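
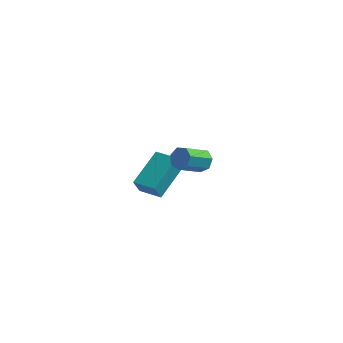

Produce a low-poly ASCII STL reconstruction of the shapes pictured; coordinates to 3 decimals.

solid 
facet normal -0.989 0.146 0.022
outer loop
vertex -1.077 3.258 -2.202
vertex -1.023 3.745 -2.993
vertex -1.345 1.595 -3.243
endloop
endfacet
facet normal -0.058 -0.523 0.850
outer loop
vertex -0.257 1.435 -3.267
vertex -1.077 3.258 -2.202
vertex -1.345 1.595 -3.243
endloop
endfacet
facet normal -0.989 0.146 0.022
outer loop
vertex -1.345 1.595 -3.243
vertex -1.023 3.745 -2.993
vertex -1.291 2.082 -4.034
endloop
endfacet
facet normal -0.135 -0.840 -0.526
outer loop
vertex -1.291 2.082 -4.034
vertex -0.257 1.435 -3.267
vertex -1.345 1.595 -3.243
endloop
endfacet
facet normal 0.135 0.840 0.526
outer loop
vertex -1.077 3.258 -2.202
vertex 0.065 3.585 -3.017
vertex -1.023 3.745 -2.993
endloop
endfacet
facet normal -0.058 -0.523 0.850
outer loop
vertex 0.011 3.098 -2.226
vertex -1.077 3.258 -2.202
vertex -0.257 1.435 -3.267
endloop
endfacet
facet normal 0.135 0.840 0.526
outer loop
vertex 0.011 3.098 -2.226
vertex 0.065 3.585 -3.017
vertex -1.077 3.258 -2.202
endloop
endfacet
facet normal 0.058 0.523 -0.850
outer loop
vertex -1.023 3.745 -2.993
vertex 0.065 3.585 -3.017
vertex -1.291 2.082 -4.034
endloop
endfacet
facet normal -0.135 -0.840 -0.526
outer loop
vertex -0.203 1.922 -4.058
vertex -0.257 1.435 -3.267
vertex -1.291 2.082 -4.034
endloop
endfacet
facet normal 0.058 0.523 -0.850
outer loop
vertex -1.291 2.082 -4.034
vertex 0.065 3.585 -3.017
vertex -0.203 1.922 -4.058
endloop
endfacet
facet normal 0.989 -0.146 -0.022
outer loop
vertex -0.203 1.922 -4.058
vertex 0.011 3.098 -2.226
vertex -0.257 1.435 -3.267
endloop
endfacet
facet normal 0.989 -0.146 -0.022
outer loop
vertex 0.065 3.585 -3.017
vertex 0.011 3.098 -2.226
vertex -0.203 1.922 -4.058
endloop
endfacet
facet normal 0.393 0.797 -0.458
outer loop
vertex 3.795 -1.848 1.458
vertex 3.322 -1.77 1.188
vertex 3.476 -1.566 1.675
endloop
endfacet
facet normal 0.632 0.127 0.764
outer loop
vertex 3.795 -1.848 1.458
vertex 3.476 -1.566 1.675
vertex 3.311 -2.828 2.022
endloop
endfacet
facet normal 0.633 0.127 0.763
outer loop
vertex 3.311 -2.828 2.022
vertex 3.476 -1.566 1.675
vertex 2.993 -2.546 2.239
endloop
endfacet
facet normal -0.393 -0.797 0.459
outer loop
vertex 3.311 -2.828 2.022
vertex 2.993 -2.546 2.239
vertex 2.838 -2.75 1.752
endloop
endfacet
facet normal 0.393 0.797 -0.458
outer loop
vertex 3.476 -1.566 1.675
vertex 3.322 -1.77 1.188
vertex 3.042 -1.438 1.525
endloop
endfacet
facet normal -0.128 0.541 0.831
outer loop
vertex 3.476 -1.566 1.675
vertex 3.042 -1.438 1.525
vertex 2.993 -2.546 2.239
endloop
endfacet
facet normal -0.127 0.541 0.831
outer loop
vertex 2.993 -2.546 2.239
vertex 3.042 -1.438 1.525
vertex 2.558 -2.418 2.089
endloop
endfacet
facet normal -0.393 -0.797 0.459
outer loop
vertex 2.993 -2.546 2.239
vertex 2.558 -2.418 2.089
vertex 2.838 -2.75 1.752
endloop
endfacet
facet normal 0.393 0.797 -0.459
outer loop
vertex 3.042 -1.438 1.525
vertex 3.322 -1.77 1.188
vertex 2.818 -1.56 1.121
endloop
endfacet
facet normal -0.791 0.548 0.273
outer loop
vertex 3.042 -1.438 1.525
vertex 2.818 -1.56 1.121
vertex 2.558 -2.418 2.089
endloop
endfacet
facet normal -0.790 0.548 0.273
outer loop
vertex 2.558 -2.418 2.089
vertex 2.818 -1.56 1.121
vertex 2.334 -2.54 1.686
endloop
endfacet
facet normal -0.392 -0.797 0.459
outer loop
vertex 2.558 -2.418 2.089
vertex 2.334 -2.54 1.686
vertex 2.838 -2.75 1.752
endloop
endfacet
facet normal 0.393 0.797 -0.459
outer loop
vertex 2.818 -1.56 1.121
vertex 3.322 -1.77 1.188
vertex 2.974 -1.84 0.768
endloop
endfacet
facet normal -0.859 0.141 -0.492
outer loop
vertex 2.818 -1.56 1.121
vertex 2.974 -1.84 0.768
vertex 2.334 -2.54 1.686
endloop
endfacet
facet normal -0.860 0.142 -0.491
outer loop
vertex 2.334 -2.54 1.686
vertex 2.974 -1.84 0.768
vertex 2.49 -2.82 1.332
endloop
endfacet
facet normal -0.392 -0.798 0.458
outer loop
vertex 2.334 -2.54 1.686
vertex 2.49 -2.82 1.332
vertex 2.838 -2.75 1.752
endloop
endfacet
facet normal 0.394 0.796 -0.459
outer loop
vertex 2.974 -1.84 0.768
vertex 3.322 -1.77 1.188
vertex 3.391 -2.068 0.731
endloop
endfacet
facet normal -0.281 -0.371 -0.885
outer loop
vertex 2.974 -1.84 0.768
vertex 3.391 -2.068 0.731
vertex 2.49 -2.82 1.332
endloop
endfacet
facet normal -0.281 -0.371 -0.885
outer loop
vertex 2.49 -2.82 1.332
vertex 3.391 -2.068 0.731
vertex 2.908 -3.048 1.295
endloop
endfacet
facet normal -0.394 -0.796 0.459
outer loop
vertex 2.49 -2.82 1.332
vertex 2.908 -3.048 1.295
vertex 2.838 -2.75 1.752
endloop
endfacet
facet normal 0.392 0.796 -0.460
outer loop
vertex 3.391 -2.068 0.731
vertex 3.322 -1.77 1.188
vertex 3.757 -2.071 1.038
endloop
endfacet
facet normal 0.509 -0.604 -0.613
outer loop
vertex 3.391 -2.068 0.731
vertex 3.757 -2.071 1.038
vertex 2.908 -3.048 1.295
endloop
endfacet
facet normal 0.510 -0.604 -0.612
outer loop
vertex 2.908 -3.048 1.295
vertex 3.757 -2.071 1.038
vertex 3.273 -3.051 1.602
endloop
endfacet
facet normal -0.393 -0.797 0.459
outer loop
vertex 2.908 -3.048 1.295
vertex 3.273 -3.051 1.602
vertex 2.838 -2.75 1.752
endloop
endfacet
facet normal 0.393 0.797 -0.459
outer loop
vertex 3.757 -2.071 1.038
vertex 3.322 -1.77 1.188
vertex 3.795 -1.848 1.458
endloop
endfacet
facet normal 0.916 -0.383 0.120
outer loop
vertex 3.757 -2.071 1.038
vertex 3.795 -1.848 1.458
vertex 3.273 -3.051 1.602
endloop
endfacet
facet normal 0.916 -0.383 0.120
outer loop
vertex 3.273 -3.051 1.602
vertex 3.795 -1.848 1.458
vertex 3.311 -2.828 2.022
endloop
endfacet
facet normal -0.393 -0.797 0.459
outer loop
vertex 3.273 -3.051 1.602
vertex 3.311 -2.828 2.022
vertex 2.838 -2.75 1.752
endloop
endfacet

endsolid


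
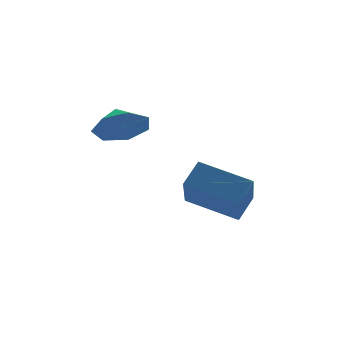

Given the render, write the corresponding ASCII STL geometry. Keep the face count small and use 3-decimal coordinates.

solid 
facet normal -0.789 0.523 0.321
outer loop
vertex 2.348 -1.463 -3.164
vertex 2.993 -0.96 -2.398
vertex 2.812 0.116 -4.593
endloop
endfacet
facet normal -0.576 -0.449 -0.683
outer loop
vertex 4.407 -0.94 -5.242
vertex 2.348 -1.463 -3.164
vertex 2.812 0.116 -4.593
endloop
endfacet
facet normal -0.789 0.523 0.322
outer loop
vertex 2.812 0.116 -4.593
vertex 2.993 -0.96 -2.398
vertex 3.457 0.619 -3.828
endloop
endfacet
facet normal 0.213 0.724 -0.656
outer loop
vertex 3.457 0.619 -3.828
vertex 4.407 -0.94 -5.242
vertex 2.812 0.116 -4.593
endloop
endfacet
facet normal -0.213 -0.725 0.655
outer loop
vertex 2.348 -1.463 -3.164
vertex 4.588 -2.016 -3.047
vertex 2.993 -0.96 -2.398
endloop
endfacet
facet normal -0.575 -0.450 -0.683
outer loop
vertex 3.943 -2.519 -3.812
vertex 2.348 -1.463 -3.164
vertex 4.407 -0.94 -5.242
endloop
endfacet
facet normal -0.213 -0.724 0.656
outer loop
vertex 3.943 -2.519 -3.812
vertex 4.588 -2.016 -3.047
vertex 2.348 -1.463 -3.164
endloop
endfacet
facet normal 0.576 0.450 0.683
outer loop
vertex 2.993 -0.96 -2.398
vertex 4.588 -2.016 -3.047
vertex 3.457 0.619 -3.828
endloop
endfacet
facet normal 0.213 0.724 -0.655
outer loop
vertex 5.052 -0.437 -4.476
vertex 4.407 -0.94 -5.242
vertex 3.457 0.619 -3.828
endloop
endfacet
facet normal 0.575 0.449 0.683
outer loop
vertex 3.457 0.619 -3.828
vertex 4.588 -2.016 -3.047
vertex 5.052 -0.437 -4.476
endloop
endfacet
facet normal 0.789 -0.523 -0.321
outer loop
vertex 5.052 -0.437 -4.476
vertex 3.943 -2.519 -3.812
vertex 4.407 -0.94 -5.242
endloop
endfacet
facet normal 0.789 -0.523 -0.322
outer loop
vertex 4.588 -2.016 -3.047
vertex 3.943 -2.519 -3.812
vertex 5.052 -0.437 -4.476
endloop
endfacet
facet normal 0.021 -0.824 -0.566
outer loop
vertex 1.48 2.861 -2.595
vertex 1.111 2.286 -1.772
vertex 0.556 2.794 -2.532
endloop
endfacet
facet normal -0.085 0.973 -0.213
outer loop
vertex 1.48 2.861 -2.595
vertex 0.556 2.794 -2.532
vertex 1.089 3.134 -1.188
endloop
endfacet
facet normal 0.021 -0.824 -0.566
outer loop
vertex 0.556 2.794 -2.532
vertex 1.111 2.286 -1.772
vertex 0.05 2.345 -1.897
endloop
endfacet
facet normal -0.626 0.778 0.051
outer loop
vertex 0.556 2.794 -2.532
vertex 0.05 2.345 -1.897
vertex 1.089 3.134 -1.188
endloop
endfacet
facet normal 0.021 -0.824 -0.566
outer loop
vertex 0.05 2.345 -1.897
vertex 1.111 2.286 -1.772
vertex 0.342 1.851 -1.167
endloop
endfacet
facet normal -0.707 0.421 0.568
outer loop
vertex 0.05 2.345 -1.897
vertex 0.342 1.851 -1.167
vertex 1.089 3.134 -1.188
endloop
endfacet
facet normal 0.020 -0.824 -0.567
outer loop
vertex 0.342 1.851 -1.167
vertex 1.111 2.286 -1.772
vertex 1.214 1.684 -0.893
endloop
endfacet
facet normal -0.266 0.170 0.949
outer loop
vertex 0.342 1.851 -1.167
vertex 1.214 1.684 -0.893
vertex 1.089 3.134 -1.188
endloop
endfacet
facet normal 0.022 -0.824 -0.567
outer loop
vertex 1.214 1.684 -0.893
vertex 1.111 2.286 -1.772
vertex 2.007 1.971 -1.28
endloop
endfacet
facet normal 0.364 0.216 0.906
outer loop
vertex 1.214 1.684 -0.893
vertex 2.007 1.971 -1.28
vertex 1.089 3.134 -1.188
endloop
endfacet
facet normal 0.021 -0.824 -0.566
outer loop
vertex 2.007 1.971 -1.28
vertex 1.111 2.286 -1.772
vertex 2.126 2.494 -2.038
endloop
endfacet
facet normal 0.710 0.523 0.472
outer loop
vertex 2.007 1.971 -1.28
vertex 2.126 2.494 -2.038
vertex 1.089 3.134 -1.188
endloop
endfacet
facet normal 0.020 -0.824 -0.566
outer loop
vertex 2.126 2.494 -2.038
vertex 1.111 2.286 -1.772
vertex 1.48 2.861 -2.595
endloop
endfacet
facet normal 0.510 0.860 -0.025
outer loop
vertex 2.126 2.494 -2.038
vertex 1.48 2.861 -2.595
vertex 1.089 3.134 -1.188
endloop
endfacet

endsolid


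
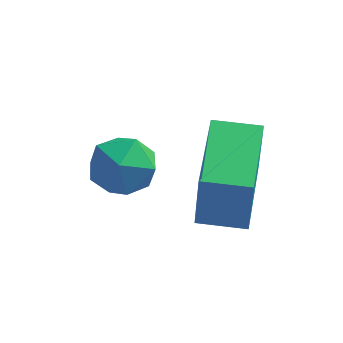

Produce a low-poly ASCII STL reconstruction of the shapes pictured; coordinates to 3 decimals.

solid 
facet normal -0.997 -0.042 0.058
outer loop
vertex -0.146 0.797 2.069
vertex -0.206 2.411 2.197
vertex -0.222 0.892 0.835
endloop
endfacet
facet normal 0.037 -0.996 -0.079
outer loop
vertex 0.666 0.929 0.783
vertex -0.146 0.797 2.069
vertex -0.222 0.892 0.835
endloop
endfacet
facet normal -0.997 -0.042 0.058
outer loop
vertex -0.222 0.892 0.835
vertex -0.206 2.411 2.197
vertex -0.282 2.506 0.963
endloop
endfacet
facet normal -0.061 0.077 -0.995
outer loop
vertex -0.282 2.506 0.963
vertex 0.666 0.929 0.783
vertex -0.222 0.892 0.835
endloop
endfacet
facet normal 0.061 -0.077 0.995
outer loop
vertex -0.146 0.797 2.069
vertex 0.682 2.448 2.145
vertex -0.206 2.411 2.197
endloop
endfacet
facet normal 0.037 -0.996 -0.079
outer loop
vertex 0.742 0.834 2.017
vertex -0.146 0.797 2.069
vertex 0.666 0.929 0.783
endloop
endfacet
facet normal 0.061 -0.077 0.995
outer loop
vertex 0.742 0.834 2.017
vertex 0.682 2.448 2.145
vertex -0.146 0.797 2.069
endloop
endfacet
facet normal -0.037 0.996 0.079
outer loop
vertex -0.206 2.411 2.197
vertex 0.682 2.448 2.145
vertex -0.282 2.506 0.963
endloop
endfacet
facet normal -0.061 0.077 -0.995
outer loop
vertex 0.606 2.543 0.911
vertex 0.666 0.929 0.783
vertex -0.282 2.506 0.963
endloop
endfacet
facet normal -0.037 0.996 0.079
outer loop
vertex -0.282 2.506 0.963
vertex 0.682 2.448 2.145
vertex 0.606 2.543 0.911
endloop
endfacet
facet normal 0.997 0.042 -0.058
outer loop
vertex 0.606 2.543 0.911
vertex 0.742 0.834 2.017
vertex 0.666 0.929 0.783
endloop
endfacet
facet normal 0.997 0.042 -0.058
outer loop
vertex 0.682 2.448 2.145
vertex 0.742 0.834 2.017
vertex 0.606 2.543 0.911
endloop
endfacet
facet normal -0.970 -0.167 0.179
outer loop
vertex -2.029 1.269 1.808
vertex -1.892 0.641 1.965
vertex -1.886 1.108 2.434
endloop
endfacet
facet normal -0.799 0.512 0.314
outer loop
vertex -2.029 1.269 1.808
vertex -1.886 1.108 2.434
vertex -1.636 1.661 2.169
endloop
endfacet
facet normal -0.534 0.797 -0.284
outer loop
vertex -2.029 1.269 1.808
vertex -1.636 1.661 2.169
vertex -1.486 1.536 1.536
endloop
endfacet
facet normal -0.540 0.294 -0.789
outer loop
vertex -2.029 1.269 1.808
vertex -1.486 1.536 1.536
vertex -1.645 0.905 1.41
endloop
endfacet
facet normal -0.809 -0.302 -0.504
outer loop
vertex -2.029 1.269 1.808
vertex -1.645 0.905 1.41
vertex -1.892 0.641 1.965
endloop
endfacet
facet normal -0.285 0.516 0.808
outer loop
vertex -1.636 1.661 2.169
vertex -1.886 1.108 2.434
vertex -1.255 1.275 2.55
endloop
endfacet
facet normal -0.561 -0.583 0.588
outer loop
vertex -1.886 1.108 2.434
vertex -1.892 0.641 1.965
vertex -1.414 0.644 2.424
endloop
endfacet
facet normal -0.299 -0.803 -0.515
outer loop
vertex -1.892 0.641 1.965
vertex -1.645 0.905 1.41
vertex -1.264 0.519 1.791
endloop
endfacet
facet normal 0.137 0.161 -0.977
outer loop
vertex -1.645 0.905 1.41
vertex -1.486 1.536 1.536
vertex -1.014 1.072 1.526
endloop
endfacet
facet normal 0.146 0.977 -0.158
outer loop
vertex -1.486 1.536 1.536
vertex -1.636 1.661 2.169
vertex -1.008 1.539 1.995
endloop
endfacet
facet normal 0.540 -0.294 0.789
outer loop
vertex -0.871 0.911 2.152
vertex -1.255 1.275 2.55
vertex -1.414 0.644 2.424
endloop
endfacet
facet normal 0.534 -0.797 0.284
outer loop
vertex -0.871 0.911 2.152
vertex -1.414 0.644 2.424
vertex -1.264 0.519 1.791
endloop
endfacet
facet normal 0.799 -0.512 -0.314
outer loop
vertex -0.871 0.911 2.152
vertex -1.264 0.519 1.791
vertex -1.014 1.072 1.526
endloop
endfacet
facet normal 0.970 0.167 -0.179
outer loop
vertex -0.871 0.911 2.152
vertex -1.014 1.072 1.526
vertex -1.008 1.539 1.995
endloop
endfacet
facet normal 0.809 0.302 0.504
outer loop
vertex -0.871 0.911 2.152
vertex -1.008 1.539 1.995
vertex -1.255 1.275 2.55
endloop
endfacet
facet normal -0.137 -0.161 0.977
outer loop
vertex -1.414 0.644 2.424
vertex -1.255 1.275 2.55
vertex -1.886 1.108 2.434
endloop
endfacet
facet normal -0.146 -0.977 0.158
outer loop
vertex -1.264 0.519 1.791
vertex -1.414 0.644 2.424
vertex -1.892 0.641 1.965
endloop
endfacet
facet normal 0.285 -0.516 -0.808
outer loop
vertex -1.014 1.072 1.526
vertex -1.264 0.519 1.791
vertex -1.645 0.905 1.41
endloop
endfacet
facet normal 0.561 0.583 -0.588
outer loop
vertex -1.008 1.539 1.995
vertex -1.014 1.072 1.526
vertex -1.486 1.536 1.536
endloop
endfacet
facet normal 0.299 0.803 0.515
outer loop
vertex -1.255 1.275 2.55
vertex -1.008 1.539 1.995
vertex -1.636 1.661 2.169
endloop
endfacet

endsolid


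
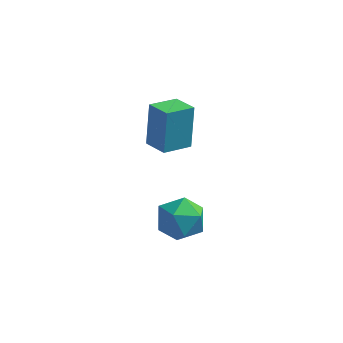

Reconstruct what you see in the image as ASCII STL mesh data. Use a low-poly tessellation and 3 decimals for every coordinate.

solid 
facet normal 0.148 0.957 -0.249
outer loop
vertex 1.094 -3.238 -3.025
vertex 0.643 -2.976 -2.286
vertex 1.537 -3.105 -2.249
endloop
endfacet
facet normal 0.683 0.547 -0.484
outer loop
vertex 1.094 -3.238 -3.025
vertex 1.537 -3.105 -2.249
vertex 1.739 -3.816 -2.768
endloop
endfacet
facet normal 0.406 0.048 -0.912
outer loop
vertex 1.094 -3.238 -3.025
vertex 1.739 -3.816 -2.768
vertex 0.97 -4.128 -3.127
endloop
endfacet
facet normal -0.299 0.150 -0.942
outer loop
vertex 1.094 -3.238 -3.025
vertex 0.97 -4.128 -3.127
vertex 0.292 -3.608 -2.829
endloop
endfacet
facet normal -0.458 0.712 -0.532
outer loop
vertex 1.094 -3.238 -3.025
vertex 0.292 -3.608 -2.829
vertex 0.643 -2.976 -2.286
endloop
endfacet
facet normal 0.973 0.219 0.079
outer loop
vertex 1.739 -3.816 -2.768
vertex 1.537 -3.105 -2.249
vertex 1.688 -3.912 -1.871
endloop
endfacet
facet normal 0.108 0.882 0.459
outer loop
vertex 1.537 -3.105 -2.249
vertex 0.643 -2.976 -2.286
vertex 1.01 -3.392 -1.573
endloop
endfacet
facet normal -0.875 0.484 0.002
outer loop
vertex 0.643 -2.976 -2.286
vertex 0.292 -3.608 -2.829
vertex 0.241 -3.704 -1.932
endloop
endfacet
facet normal -0.617 -0.425 -0.662
outer loop
vertex 0.292 -3.608 -2.829
vertex 0.97 -4.128 -3.127
vertex 0.443 -4.415 -2.451
endloop
endfacet
facet normal 0.526 -0.589 -0.614
outer loop
vertex 0.97 -4.128 -3.127
vertex 1.739 -3.816 -2.768
vertex 1.337 -4.544 -2.414
endloop
endfacet
facet normal 0.299 -0.150 0.942
outer loop
vertex 0.886 -4.282 -1.675
vertex 1.688 -3.912 -1.871
vertex 1.01 -3.392 -1.573
endloop
endfacet
facet normal -0.406 -0.048 0.912
outer loop
vertex 0.886 -4.282 -1.675
vertex 1.01 -3.392 -1.573
vertex 0.241 -3.704 -1.932
endloop
endfacet
facet normal -0.683 -0.547 0.484
outer loop
vertex 0.886 -4.282 -1.675
vertex 0.241 -3.704 -1.932
vertex 0.443 -4.415 -2.451
endloop
endfacet
facet normal -0.148 -0.957 0.249
outer loop
vertex 0.886 -4.282 -1.675
vertex 0.443 -4.415 -2.451
vertex 1.337 -4.544 -2.414
endloop
endfacet
facet normal 0.458 -0.712 0.532
outer loop
vertex 0.886 -4.282 -1.675
vertex 1.337 -4.544 -2.414
vertex 1.688 -3.912 -1.871
endloop
endfacet
facet normal 0.617 0.425 0.662
outer loop
vertex 1.01 -3.392 -1.573
vertex 1.688 -3.912 -1.871
vertex 1.537 -3.105 -2.249
endloop
endfacet
facet normal -0.526 0.589 0.614
outer loop
vertex 0.241 -3.704 -1.932
vertex 1.01 -3.392 -1.573
vertex 0.643 -2.976 -2.286
endloop
endfacet
facet normal -0.973 -0.219 -0.079
outer loop
vertex 0.443 -4.415 -2.451
vertex 0.241 -3.704 -1.932
vertex 0.292 -3.608 -2.829
endloop
endfacet
facet normal -0.108 -0.882 -0.459
outer loop
vertex 1.337 -4.544 -2.414
vertex 0.443 -4.415 -2.451
vertex 0.97 -4.128 -3.127
endloop
endfacet
facet normal 0.875 -0.484 -0.002
outer loop
vertex 1.688 -3.912 -1.871
vertex 1.337 -4.544 -2.414
vertex 1.739 -3.816 -2.768
endloop
endfacet
facet normal -0.609 -0.759 0.231
outer loop
vertex -0.41 -0.51 -0.149
vertex -1.187 0.052 -0.352
vertex -0.368 -1.036 -1.765
endloop
endfacet
facet normal 0.792 -0.574 0.207
outer loop
vertex 0.327 -0.172 -2.028
vertex -0.41 -0.51 -0.149
vertex -0.368 -1.036 -1.765
endloop
endfacet
facet normal -0.610 -0.758 0.231
outer loop
vertex -0.368 -1.036 -1.765
vertex -1.187 0.052 -0.352
vertex -1.144 -0.474 -1.968
endloop
endfacet
facet normal 0.025 -0.309 -0.951
outer loop
vertex -1.144 -0.474 -1.968
vertex 0.327 -0.172 -2.028
vertex -0.368 -1.036 -1.765
endloop
endfacet
facet normal -0.025 0.309 0.951
outer loop
vertex -0.41 -0.51 -0.149
vertex -0.492 0.916 -0.615
vertex -1.187 0.052 -0.352
endloop
endfacet
facet normal 0.793 -0.573 0.208
outer loop
vertex 0.284 0.354 -0.412
vertex -0.41 -0.51 -0.149
vertex 0.327 -0.172 -2.028
endloop
endfacet
facet normal -0.025 0.309 0.951
outer loop
vertex 0.284 0.354 -0.412
vertex -0.492 0.916 -0.615
vertex -0.41 -0.51 -0.149
endloop
endfacet
facet normal -0.792 0.574 -0.208
outer loop
vertex -1.187 0.052 -0.352
vertex -0.492 0.916 -0.615
vertex -1.144 -0.474 -1.968
endloop
endfacet
facet normal 0.025 -0.309 -0.951
outer loop
vertex -0.45 0.39 -2.231
vertex 0.327 -0.172 -2.028
vertex -1.144 -0.474 -1.968
endloop
endfacet
facet normal -0.793 0.574 -0.207
outer loop
vertex -1.144 -0.474 -1.968
vertex -0.492 0.916 -0.615
vertex -0.45 0.39 -2.231
endloop
endfacet
facet normal 0.609 0.759 -0.231
outer loop
vertex -0.45 0.39 -2.231
vertex 0.284 0.354 -0.412
vertex 0.327 -0.172 -2.028
endloop
endfacet
facet normal 0.610 0.758 -0.231
outer loop
vertex -0.492 0.916 -0.615
vertex 0.284 0.354 -0.412
vertex -0.45 0.39 -2.231
endloop
endfacet

endsolid


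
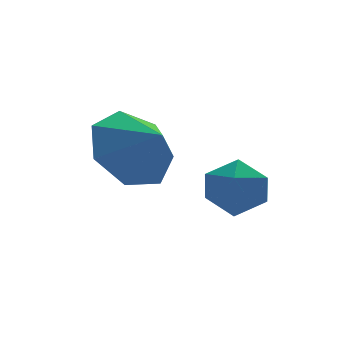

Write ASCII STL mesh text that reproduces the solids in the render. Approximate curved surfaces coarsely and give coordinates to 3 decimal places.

solid 
facet normal -0.993 0.097 -0.066
outer loop
vertex 0.799 2.809 -1.197
vertex 0.716 2.097 -0.99
vertex 0.734 2.636 -0.474
endloop
endfacet
facet normal -0.690 0.716 0.109
outer loop
vertex 0.799 2.809 -1.197
vertex 0.734 2.636 -0.474
vertex 1.231 3.148 -0.692
endloop
endfacet
facet normal -0.224 0.887 -0.404
outer loop
vertex 0.799 2.809 -1.197
vertex 1.231 3.148 -0.692
vertex 1.521 2.925 -1.343
endloop
endfacet
facet normal -0.241 0.372 -0.897
outer loop
vertex 0.799 2.809 -1.197
vertex 1.521 2.925 -1.343
vertex 1.203 2.275 -1.527
endloop
endfacet
facet normal -0.716 -0.117 -0.688
outer loop
vertex 0.799 2.809 -1.197
vertex 1.203 2.275 -1.527
vertex 0.716 2.097 -0.99
endloop
endfacet
facet normal -0.324 0.619 0.716
outer loop
vertex 1.231 3.148 -0.692
vertex 0.734 2.636 -0.474
vertex 1.417 2.645 -0.173
endloop
endfacet
facet normal -0.816 -0.386 0.431
outer loop
vertex 0.734 2.636 -0.474
vertex 0.716 2.097 -0.99
vertex 1.099 1.995 -0.357
endloop
endfacet
facet normal -0.368 -0.730 -0.576
outer loop
vertex 0.716 2.097 -0.99
vertex 1.203 2.275 -1.527
vertex 1.389 1.772 -1.008
endloop
endfacet
facet normal 0.402 0.062 -0.914
outer loop
vertex 1.203 2.275 -1.527
vertex 1.521 2.925 -1.343
vertex 1.886 2.284 -1.226
endloop
endfacet
facet normal 0.429 0.896 -0.116
outer loop
vertex 1.521 2.925 -1.343
vertex 1.231 3.148 -0.692
vertex 1.904 2.823 -0.71
endloop
endfacet
facet normal 0.241 -0.372 0.897
outer loop
vertex 1.821 2.111 -0.503
vertex 1.417 2.645 -0.173
vertex 1.099 1.995 -0.357
endloop
endfacet
facet normal 0.224 -0.887 0.404
outer loop
vertex 1.821 2.111 -0.503
vertex 1.099 1.995 -0.357
vertex 1.389 1.772 -1.008
endloop
endfacet
facet normal 0.690 -0.716 -0.109
outer loop
vertex 1.821 2.111 -0.503
vertex 1.389 1.772 -1.008
vertex 1.886 2.284 -1.226
endloop
endfacet
facet normal 0.993 -0.097 0.066
outer loop
vertex 1.821 2.111 -0.503
vertex 1.886 2.284 -1.226
vertex 1.904 2.823 -0.71
endloop
endfacet
facet normal 0.716 0.117 0.688
outer loop
vertex 1.821 2.111 -0.503
vertex 1.904 2.823 -0.71
vertex 1.417 2.645 -0.173
endloop
endfacet
facet normal -0.402 -0.062 0.914
outer loop
vertex 1.099 1.995 -0.357
vertex 1.417 2.645 -0.173
vertex 0.734 2.636 -0.474
endloop
endfacet
facet normal -0.429 -0.896 0.116
outer loop
vertex 1.389 1.772 -1.008
vertex 1.099 1.995 -0.357
vertex 0.716 2.097 -0.99
endloop
endfacet
facet normal 0.324 -0.619 -0.716
outer loop
vertex 1.886 2.284 -1.226
vertex 1.389 1.772 -1.008
vertex 1.203 2.275 -1.527
endloop
endfacet
facet normal 0.816 0.386 -0.431
outer loop
vertex 1.904 2.823 -0.71
vertex 1.886 2.284 -1.226
vertex 1.521 2.925 -1.343
endloop
endfacet
facet normal 0.368 0.730 0.576
outer loop
vertex 1.417 2.645 -0.173
vertex 1.904 2.823 -0.71
vertex 1.231 3.148 -0.692
endloop
endfacet
facet normal -0.414 0.692 -0.591
outer loop
vertex 0.264 4.313 0.268
vertex -0.437 3.626 -0.046
vertex -0.487 4.277 0.751
endloop
endfacet
facet normal 0.538 0.058 0.841
outer loop
vertex 0.264 4.313 0.268
vertex -0.487 4.277 0.751
vertex -0.023 2.934 0.546
endloop
endfacet
facet normal -0.414 0.692 -0.591
outer loop
vertex -0.487 4.277 0.751
vertex -0.437 3.626 -0.046
vertex -1.2 3.751 0.635
endloop
endfacet
facet normal -0.039 -0.164 0.986
outer loop
vertex -0.487 4.277 0.751
vertex -1.2 3.751 0.635
vertex -0.023 2.934 0.546
endloop
endfacet
facet normal -0.414 0.692 -0.591
outer loop
vertex -1.2 3.751 0.635
vertex -0.437 3.626 -0.046
vertex -1.339 3.131 0.006
endloop
endfacet
facet normal -0.376 -0.617 0.691
outer loop
vertex -1.2 3.751 0.635
vertex -1.339 3.131 0.006
vertex -0.023 2.934 0.546
endloop
endfacet
facet normal -0.414 0.692 -0.591
outer loop
vertex -1.339 3.131 0.006
vertex -0.437 3.626 -0.046
vertex -0.798 2.884 -0.662
endloop
endfacet
facet normal -0.217 -0.960 0.179
outer loop
vertex -1.339 3.131 0.006
vertex -0.798 2.884 -0.662
vertex -0.023 2.934 0.546
endloop
endfacet
facet normal -0.413 0.692 -0.592
outer loop
vertex -0.798 2.884 -0.662
vertex -0.437 3.626 -0.046
vertex 0.014 3.195 -0.865
endloop
endfacet
facet normal 0.317 -0.934 -0.164
outer loop
vertex -0.798 2.884 -0.662
vertex 0.014 3.195 -0.865
vertex -0.023 2.934 0.546
endloop
endfacet
facet normal -0.414 0.692 -0.592
outer loop
vertex 0.014 3.195 -0.865
vertex -0.437 3.626 -0.046
vertex 0.487 3.831 -0.452
endloop
endfacet
facet normal 0.824 -0.560 -0.082
outer loop
vertex 0.014 3.195 -0.865
vertex 0.487 3.831 -0.452
vertex -0.023 2.934 0.546
endloop
endfacet
facet normal -0.413 0.692 -0.591
outer loop
vertex 0.487 3.831 -0.452
vertex -0.437 3.626 -0.046
vertex 0.264 4.313 0.268
endloop
endfacet
facet normal 0.923 -0.119 0.365
outer loop
vertex 0.487 3.831 -0.452
vertex 0.264 4.313 0.268
vertex -0.023 2.934 0.546
endloop
endfacet

endsolid


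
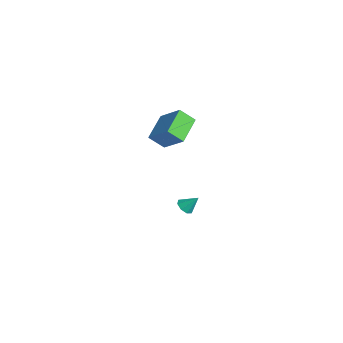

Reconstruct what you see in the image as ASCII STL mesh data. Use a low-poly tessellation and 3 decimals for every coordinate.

solid 
facet normal -0.347 -0.585 -0.733
outer loop
vertex -2.494 3.737 -4.731
vertex -2.889 3.484 -4.342
vertex -2.902 3.963 -4.718
endloop
endfacet
facet normal 0.457 0.842 -0.287
outer loop
vertex -2.494 3.737 -4.731
vertex -2.902 3.963 -4.718
vertex -2.491 4.156 -3.498
endloop
endfacet
facet normal -0.346 -0.585 -0.733
outer loop
vertex -2.902 3.963 -4.718
vertex -2.889 3.484 -4.342
vertex -3.303 3.908 -4.485
endloop
endfacet
facet normal -0.187 0.978 -0.092
outer loop
vertex -2.902 3.963 -4.718
vertex -3.303 3.908 -4.485
vertex -2.491 4.156 -3.498
endloop
endfacet
facet normal -0.346 -0.585 -0.734
outer loop
vertex -3.303 3.908 -4.485
vertex -2.889 3.484 -4.342
vertex -3.461 3.604 -4.168
endloop
endfacet
facet normal -0.633 0.691 0.347
outer loop
vertex -3.303 3.908 -4.485
vertex -3.461 3.604 -4.168
vertex -2.491 4.156 -3.498
endloop
endfacet
facet normal -0.346 -0.587 -0.732
outer loop
vertex -3.461 3.604 -4.168
vertex -2.889 3.484 -4.342
vertex -3.284 3.23 -3.952
endloop
endfacet
facet normal -0.619 0.152 0.771
outer loop
vertex -3.461 3.604 -4.168
vertex -3.284 3.23 -3.952
vertex -2.491 4.156 -3.498
endloop
endfacet
facet normal -0.347 -0.585 -0.733
outer loop
vertex -3.284 3.23 -3.952
vertex -2.889 3.484 -4.342
vertex -2.876 3.004 -3.965
endloop
endfacet
facet normal -0.152 -0.327 0.933
outer loop
vertex -3.284 3.23 -3.952
vertex -2.876 3.004 -3.965
vertex -2.491 4.156 -3.498
endloop
endfacet
facet normal -0.346 -0.585 -0.733
outer loop
vertex -2.876 3.004 -3.965
vertex -2.889 3.484 -4.342
vertex -2.475 3.059 -4.198
endloop
endfacet
facet normal 0.492 -0.463 0.737
outer loop
vertex -2.876 3.004 -3.965
vertex -2.475 3.059 -4.198
vertex -2.491 4.156 -3.498
endloop
endfacet
facet normal -0.347 -0.586 -0.732
outer loop
vertex -2.475 3.059 -4.198
vertex -2.889 3.484 -4.342
vertex -2.317 3.363 -4.516
endloop
endfacet
facet normal 0.938 -0.176 0.298
outer loop
vertex -2.475 3.059 -4.198
vertex -2.317 3.363 -4.516
vertex -2.491 4.156 -3.498
endloop
endfacet
facet normal -0.347 -0.585 -0.733
outer loop
vertex -2.317 3.363 -4.516
vertex -2.889 3.484 -4.342
vertex -2.494 3.737 -4.731
endloop
endfacet
facet normal 0.923 0.364 -0.126
outer loop
vertex -2.317 3.363 -4.516
vertex -2.494 3.737 -4.731
vertex -2.491 4.156 -3.498
endloop
endfacet
facet normal -0.648 0.649 0.399
outer loop
vertex -3.079 2.071 3.602
vertex -1.76 2.688 4.742
vertex -2.759 2.892 2.787
endloop
endfacet
facet normal -0.713 -0.334 -0.616
outer loop
vertex -1.54 1.672 2.038
vertex -3.079 2.071 3.602
vertex -2.759 2.892 2.787
endloop
endfacet
facet normal -0.648 0.649 0.399
outer loop
vertex -2.759 2.892 2.787
vertex -1.76 2.688 4.742
vertex -1.439 3.509 3.927
endloop
endfacet
facet normal 0.267 0.684 -0.679
outer loop
vertex -1.439 3.509 3.927
vertex -1.54 1.672 2.038
vertex -2.759 2.892 2.787
endloop
endfacet
facet normal -0.267 -0.684 0.679
outer loop
vertex -3.079 2.071 3.602
vertex -0.541 1.468 3.993
vertex -1.76 2.688 4.742
endloop
endfacet
facet normal -0.713 -0.333 -0.617
outer loop
vertex -1.861 0.851 2.853
vertex -3.079 2.071 3.602
vertex -1.54 1.672 2.038
endloop
endfacet
facet normal -0.267 -0.684 0.679
outer loop
vertex -1.861 0.851 2.853
vertex -0.541 1.468 3.993
vertex -3.079 2.071 3.602
endloop
endfacet
facet normal 0.713 0.334 0.617
outer loop
vertex -1.76 2.688 4.742
vertex -0.541 1.468 3.993
vertex -1.439 3.509 3.927
endloop
endfacet
facet normal 0.267 0.684 -0.679
outer loop
vertex -0.221 2.289 3.178
vertex -1.54 1.672 2.038
vertex -1.439 3.509 3.927
endloop
endfacet
facet normal 0.713 0.334 0.616
outer loop
vertex -1.439 3.509 3.927
vertex -0.541 1.468 3.993
vertex -0.221 2.289 3.178
endloop
endfacet
facet normal 0.648 -0.649 -0.399
outer loop
vertex -0.221 2.289 3.178
vertex -1.861 0.851 2.853
vertex -1.54 1.672 2.038
endloop
endfacet
facet normal 0.648 -0.649 -0.399
outer loop
vertex -0.541 1.468 3.993
vertex -1.861 0.851 2.853
vertex -0.221 2.289 3.178
endloop
endfacet

endsolid


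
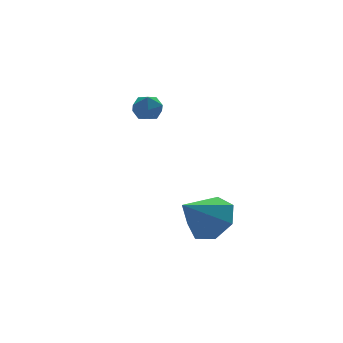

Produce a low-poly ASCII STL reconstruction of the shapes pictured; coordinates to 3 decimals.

solid 
facet normal -0.157 0.987 -0.026
outer loop
vertex 1.413 3.12 1.388
vertex 0.721 3.008 1.32
vertex 1.006 3.07 1.961
endloop
endfacet
facet normal 0.417 0.831 0.369
outer loop
vertex 1.413 3.12 1.388
vertex 1.006 3.07 1.961
vertex 1.637 2.758 1.95
endloop
endfacet
facet normal 0.878 0.476 -0.044
outer loop
vertex 1.413 3.12 1.388
vertex 1.637 2.758 1.95
vertex 1.743 2.503 1.301
endloop
endfacet
facet normal 0.589 0.413 -0.694
outer loop
vertex 1.413 3.12 1.388
vertex 1.743 2.503 1.301
vertex 1.176 2.658 0.912
endloop
endfacet
facet normal -0.051 0.729 -0.682
outer loop
vertex 1.413 3.12 1.388
vertex 1.176 2.658 0.912
vertex 0.721 3.008 1.32
endloop
endfacet
facet normal 0.210 0.394 0.895
outer loop
vertex 1.637 2.758 1.95
vertex 1.006 3.07 1.961
vertex 1.084 2.422 2.228
endloop
endfacet
facet normal -0.717 0.648 0.256
outer loop
vertex 1.006 3.07 1.961
vertex 0.721 3.008 1.32
vertex 0.517 2.577 1.839
endloop
endfacet
facet normal -0.545 0.231 -0.806
outer loop
vertex 0.721 3.008 1.32
vertex 1.176 2.658 0.912
vertex 0.623 2.322 1.19
endloop
endfacet
facet normal 0.489 -0.281 -0.825
outer loop
vertex 1.176 2.658 0.912
vertex 1.743 2.503 1.301
vertex 1.254 2.01 1.179
endloop
endfacet
facet normal 0.957 -0.180 0.227
outer loop
vertex 1.743 2.503 1.301
vertex 1.637 2.758 1.95
vertex 1.539 2.072 1.82
endloop
endfacet
facet normal -0.589 -0.413 0.694
outer loop
vertex 0.847 1.96 1.752
vertex 1.084 2.422 2.228
vertex 0.517 2.577 1.839
endloop
endfacet
facet normal -0.878 -0.476 0.044
outer loop
vertex 0.847 1.96 1.752
vertex 0.517 2.577 1.839
vertex 0.623 2.322 1.19
endloop
endfacet
facet normal -0.417 -0.831 -0.369
outer loop
vertex 0.847 1.96 1.752
vertex 0.623 2.322 1.19
vertex 1.254 2.01 1.179
endloop
endfacet
facet normal 0.157 -0.987 0.026
outer loop
vertex 0.847 1.96 1.752
vertex 1.254 2.01 1.179
vertex 1.539 2.072 1.82
endloop
endfacet
facet normal 0.051 -0.729 0.682
outer loop
vertex 0.847 1.96 1.752
vertex 1.539 2.072 1.82
vertex 1.084 2.422 2.228
endloop
endfacet
facet normal -0.489 0.281 0.825
outer loop
vertex 0.517 2.577 1.839
vertex 1.084 2.422 2.228
vertex 1.006 3.07 1.961
endloop
endfacet
facet normal -0.957 0.180 -0.227
outer loop
vertex 0.623 2.322 1.19
vertex 0.517 2.577 1.839
vertex 0.721 3.008 1.32
endloop
endfacet
facet normal -0.210 -0.394 -0.895
outer loop
vertex 1.254 2.01 1.179
vertex 0.623 2.322 1.19
vertex 1.176 2.658 0.912
endloop
endfacet
facet normal 0.717 -0.648 -0.256
outer loop
vertex 1.539 2.072 1.82
vertex 1.254 2.01 1.179
vertex 1.743 2.503 1.301
endloop
endfacet
facet normal 0.545 -0.231 0.806
outer loop
vertex 1.084 2.422 2.228
vertex 1.539 2.072 1.82
vertex 1.637 2.758 1.95
endloop
endfacet
facet normal 0.747 0.102 -0.656
outer loop
vertex 1.984 -2.548 -1.618
vertex 1.279 -2.139 -2.357
vertex 1.869 -1.6 -1.601
endloop
endfacet
facet normal 0.209 0.008 0.978
outer loop
vertex 1.984 -2.548 -1.618
vertex 1.869 -1.6 -1.601
vertex -0.059 -2.321 -1.183
endloop
endfacet
facet normal 0.748 0.101 -0.656
outer loop
vertex 1.869 -1.6 -1.601
vertex 1.279 -2.139 -2.357
vertex 1.311 -1.058 -2.154
endloop
endfacet
facet normal -0.088 0.665 0.741
outer loop
vertex 1.869 -1.6 -1.601
vertex 1.311 -1.058 -2.154
vertex -0.059 -2.321 -1.183
endloop
endfacet
facet normal 0.747 0.101 -0.657
outer loop
vertex 1.311 -1.058 -2.154
vertex 1.279 -2.139 -2.357
vertex 0.728 -1.33 -2.859
endloop
endfacet
facet normal -0.591 0.785 0.186
outer loop
vertex 1.311 -1.058 -2.154
vertex 0.728 -1.33 -2.859
vertex -0.059 -2.321 -1.183
endloop
endfacet
facet normal 0.748 0.102 -0.656
outer loop
vertex 0.728 -1.33 -2.859
vertex 1.279 -2.139 -2.357
vertex 0.561 -2.211 -3.187
endloop
endfacet
facet normal -0.923 0.275 -0.270
outer loop
vertex 0.728 -1.33 -2.859
vertex 0.561 -2.211 -3.187
vertex -0.059 -2.321 -1.183
endloop
endfacet
facet normal 0.748 0.102 -0.656
outer loop
vertex 0.561 -2.211 -3.187
vertex 1.279 -2.139 -2.357
vertex 0.934 -3.037 -2.89
endloop
endfacet
facet normal -0.832 -0.477 -0.284
outer loop
vertex 0.561 -2.211 -3.187
vertex 0.934 -3.037 -2.89
vertex -0.059 -2.321 -1.183
endloop
endfacet
facet normal 0.747 0.103 -0.657
outer loop
vertex 0.934 -3.037 -2.89
vertex 1.279 -2.139 -2.357
vertex 1.568 -3.187 -2.192
endloop
endfacet
facet normal -0.387 -0.909 0.156
outer loop
vertex 0.934 -3.037 -2.89
vertex 1.568 -3.187 -2.192
vertex -0.059 -2.321 -1.183
endloop
endfacet
facet normal 0.748 0.103 -0.656
outer loop
vertex 1.568 -3.187 -2.192
vertex 1.279 -2.139 -2.357
vertex 1.984 -2.548 -1.618
endloop
endfacet
facet normal 0.076 -0.693 0.717
outer loop
vertex 1.568 -3.187 -2.192
vertex 1.984 -2.548 -1.618
vertex -0.059 -2.321 -1.183
endloop
endfacet

endsolid


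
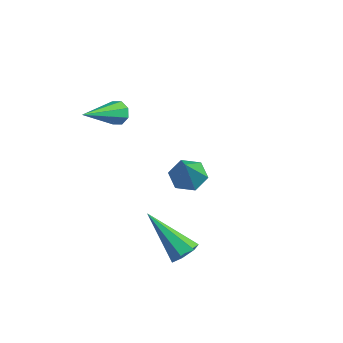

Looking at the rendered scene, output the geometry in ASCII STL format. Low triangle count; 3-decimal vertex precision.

solid 
facet normal -0.111 0.904 -0.413
outer loop
vertex 0.72 -2.507 1.05
vertex 0.325 -2.395 1.401
vertex 0.861 -2.331 1.397
endloop
endfacet
facet normal 0.931 -0.276 -0.238
outer loop
vertex 0.72 -2.507 1.05
vertex 0.861 -2.331 1.397
vertex 0.535 -4.105 2.179
endloop
endfacet
facet normal -0.111 0.904 -0.413
outer loop
vertex 0.861 -2.331 1.397
vertex 0.325 -2.395 1.401
vertex 0.688 -2.193 1.746
endloop
endfacet
facet normal 0.900 0.027 0.436
outer loop
vertex 0.861 -2.331 1.397
vertex 0.688 -2.193 1.746
vertex 0.535 -4.105 2.179
endloop
endfacet
facet normal -0.112 0.904 -0.412
outer loop
vertex 0.688 -2.193 1.746
vertex 0.325 -2.395 1.401
vertex 0.302 -2.174 1.893
endloop
endfacet
facet normal 0.358 0.179 0.916
outer loop
vertex 0.688 -2.193 1.746
vertex 0.302 -2.174 1.893
vertex 0.535 -4.105 2.179
endloop
endfacet
facet normal -0.110 0.905 -0.412
outer loop
vertex 0.302 -2.174 1.893
vertex 0.325 -2.395 1.401
vertex -0.071 -2.284 1.751
endloop
endfacet
facet normal -0.378 0.091 0.921
outer loop
vertex 0.302 -2.174 1.893
vertex -0.071 -2.284 1.751
vertex 0.535 -4.105 2.179
endloop
endfacet
facet normal -0.112 0.903 -0.414
outer loop
vertex -0.071 -2.284 1.751
vertex 0.325 -2.395 1.401
vertex -0.212 -2.46 1.405
endloop
endfacet
facet normal -0.874 -0.185 0.450
outer loop
vertex -0.071 -2.284 1.751
vertex -0.212 -2.46 1.405
vertex 0.535 -4.105 2.179
endloop
endfacet
facet normal -0.113 0.905 -0.411
outer loop
vertex -0.212 -2.46 1.405
vertex 0.325 -2.395 1.401
vertex -0.038 -2.597 1.056
endloop
endfacet
facet normal -0.842 -0.489 -0.228
outer loop
vertex -0.212 -2.46 1.405
vertex -0.038 -2.597 1.056
vertex 0.535 -4.105 2.179
endloop
endfacet
facet normal -0.111 0.904 -0.413
outer loop
vertex -0.038 -2.597 1.056
vertex 0.325 -2.395 1.401
vertex 0.347 -2.617 0.909
endloop
endfacet
facet normal -0.303 -0.641 -0.706
outer loop
vertex -0.038 -2.597 1.056
vertex 0.347 -2.617 0.909
vertex 0.535 -4.105 2.179
endloop
endfacet
facet normal -0.111 0.904 -0.413
outer loop
vertex 0.347 -2.617 0.909
vertex 0.325 -2.395 1.401
vertex 0.72 -2.507 1.05
endloop
endfacet
facet normal 0.432 -0.553 -0.712
outer loop
vertex 0.347 -2.617 0.909
vertex 0.72 -2.507 1.05
vertex 0.535 -4.105 2.179
endloop
endfacet
facet normal 0.669 0.216 -0.711
outer loop
vertex 5.006 -3.444 -3.068
vertex 4.629 -3.021 -3.294
vertex 5.061 -2.956 -2.868
endloop
endfacet
facet normal 0.545 -0.370 0.753
outer loop
vertex 5.006 -3.444 -3.068
vertex 5.061 -2.956 -2.868
vertex 3.211 -3.479 -1.786
endloop
endfacet
facet normal 0.669 0.216 -0.711
outer loop
vertex 5.061 -2.956 -2.868
vertex 4.629 -3.021 -3.294
vertex 4.79 -2.518 -2.99
endloop
endfacet
facet normal 0.354 0.448 0.821
outer loop
vertex 5.061 -2.956 -2.868
vertex 4.79 -2.518 -2.99
vertex 3.211 -3.479 -1.786
endloop
endfacet
facet normal 0.668 0.216 -0.712
outer loop
vertex 4.79 -2.518 -2.99
vertex 4.629 -3.021 -3.294
vertex 4.398 -2.458 -3.34
endloop
endfacet
facet normal -0.228 0.885 0.407
outer loop
vertex 4.79 -2.518 -2.99
vertex 4.398 -2.458 -3.34
vertex 3.211 -3.479 -1.786
endloop
endfacet
facet normal 0.669 0.216 -0.711
outer loop
vertex 4.398 -2.458 -3.34
vertex 4.629 -3.021 -3.294
vertex 4.18 -2.822 -3.656
endloop
endfacet
facet normal -0.767 0.616 -0.181
outer loop
vertex 4.398 -2.458 -3.34
vertex 4.18 -2.822 -3.656
vertex 3.211 -3.479 -1.786
endloop
endfacet
facet normal 0.669 0.214 -0.712
outer loop
vertex 4.18 -2.822 -3.656
vertex 4.629 -3.021 -3.294
vertex 4.299 -3.336 -3.699
endloop
endfacet
facet normal -0.854 -0.156 -0.497
outer loop
vertex 4.18 -2.822 -3.656
vertex 4.299 -3.336 -3.699
vertex 3.211 -3.479 -1.786
endloop
endfacet
facet normal 0.668 0.216 -0.712
outer loop
vertex 4.299 -3.336 -3.699
vertex 4.629 -3.021 -3.294
vertex 4.667 -3.613 -3.438
endloop
endfacet
facet normal -0.425 -0.852 -0.305
outer loop
vertex 4.299 -3.336 -3.699
vertex 4.667 -3.613 -3.438
vertex 3.211 -3.479 -1.786
endloop
endfacet
facet normal 0.669 0.216 -0.711
outer loop
vertex 4.667 -3.613 -3.438
vertex 4.629 -3.021 -3.294
vertex 5.006 -3.444 -3.068
endloop
endfacet
facet normal 0.198 -0.947 0.251
outer loop
vertex 4.667 -3.613 -3.438
vertex 5.006 -3.444 -3.068
vertex 3.211 -3.479 -1.786
endloop
endfacet
facet normal -0.441 0.469 -0.765
outer loop
vertex 1.402 0.971 -3.119
vertex 0.823 0.497 -3.076
vertex 0.815 1.134 -2.681
endloop
endfacet
facet normal 0.554 0.672 0.492
outer loop
vertex 1.402 0.971 -3.119
vertex 0.815 1.134 -2.681
vertex 1.717 -0.457 -1.524
endloop
endfacet
facet normal -0.441 0.469 -0.765
outer loop
vertex 0.815 1.134 -2.681
vertex 0.823 0.497 -3.076
vertex 0.236 0.66 -2.638
endloop
endfacet
facet normal -0.300 0.444 0.844
outer loop
vertex 0.815 1.134 -2.681
vertex 0.236 0.66 -2.638
vertex 1.717 -0.457 -1.524
endloop
endfacet
facet normal -0.440 0.470 -0.765
outer loop
vertex 0.236 0.66 -2.638
vertex 0.823 0.497 -3.076
vertex 0.243 0.022 -3.034
endloop
endfacet
facet normal -0.721 -0.371 0.586
outer loop
vertex 0.236 0.66 -2.638
vertex 0.243 0.022 -3.034
vertex 1.717 -0.457 -1.524
endloop
endfacet
facet normal -0.440 0.470 -0.765
outer loop
vertex 0.243 0.022 -3.034
vertex 0.823 0.497 -3.076
vertex 0.83 -0.141 -3.472
endloop
endfacet
facet normal -0.285 -0.958 -0.026
outer loop
vertex 0.243 0.022 -3.034
vertex 0.83 -0.141 -3.472
vertex 1.717 -0.457 -1.524
endloop
endfacet
facet normal -0.441 0.470 -0.765
outer loop
vertex 0.83 -0.141 -3.472
vertex 0.823 0.497 -3.076
vertex 1.409 0.334 -3.514
endloop
endfacet
facet normal 0.571 -0.729 -0.378
outer loop
vertex 0.83 -0.141 -3.472
vertex 1.409 0.334 -3.514
vertex 1.717 -0.457 -1.524
endloop
endfacet
facet normal -0.441 0.469 -0.765
outer loop
vertex 1.409 0.334 -3.514
vertex 0.823 0.497 -3.076
vertex 1.402 0.971 -3.119
endloop
endfacet
facet normal 0.989 0.085 -0.119
outer loop
vertex 1.409 0.334 -3.514
vertex 1.402 0.971 -3.119
vertex 1.717 -0.457 -1.524
endloop
endfacet

endsolid


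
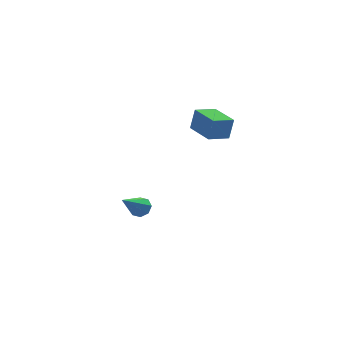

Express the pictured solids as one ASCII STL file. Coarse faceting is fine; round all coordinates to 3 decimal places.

solid 
facet normal 0.496 0.588 -0.638
outer loop
vertex -0.525 2.82 -3.52
vertex -0.866 2.691 -3.904
vertex -0.843 3.072 -3.535
endloop
endfacet
facet normal 0.220 0.333 0.917
outer loop
vertex -0.525 2.82 -3.52
vertex -0.843 3.072 -3.535
vertex -1.694 1.709 -2.836
endloop
endfacet
facet normal 0.494 0.589 -0.639
outer loop
vertex -0.843 3.072 -3.535
vertex -0.866 2.691 -3.904
vertex -1.175 3.1 -3.766
endloop
endfacet
facet normal -0.418 0.608 0.675
outer loop
vertex -0.843 3.072 -3.535
vertex -1.175 3.1 -3.766
vertex -1.694 1.709 -2.836
endloop
endfacet
facet normal 0.495 0.589 -0.638
outer loop
vertex -1.175 3.1 -3.766
vertex -0.866 2.691 -3.904
vertex -1.326 2.889 -4.078
endloop
endfacet
facet normal -0.892 0.428 0.142
outer loop
vertex -1.175 3.1 -3.766
vertex -1.326 2.889 -4.078
vertex -1.694 1.709 -2.836
endloop
endfacet
facet normal 0.495 0.588 -0.640
outer loop
vertex -1.326 2.889 -4.078
vertex -0.866 2.691 -3.904
vertex -1.208 2.562 -4.287
endloop
endfacet
facet normal -0.925 -0.099 -0.368
outer loop
vertex -1.326 2.889 -4.078
vertex -1.208 2.562 -4.287
vertex -1.694 1.709 -2.836
endloop
endfacet
facet normal 0.495 0.588 -0.640
outer loop
vertex -1.208 2.562 -4.287
vertex -0.866 2.691 -3.904
vertex -0.89 2.311 -4.272
endloop
endfacet
facet normal -0.498 -0.664 -0.557
outer loop
vertex -1.208 2.562 -4.287
vertex -0.89 2.311 -4.272
vertex -1.694 1.709 -2.836
endloop
endfacet
facet normal 0.495 0.588 -0.640
outer loop
vertex -0.89 2.311 -4.272
vertex -0.866 2.691 -3.904
vertex -0.558 2.283 -4.041
endloop
endfacet
facet normal 0.140 -0.939 -0.315
outer loop
vertex -0.89 2.311 -4.272
vertex -0.558 2.283 -4.041
vertex -1.694 1.709 -2.836
endloop
endfacet
facet normal 0.496 0.589 -0.638
outer loop
vertex -0.558 2.283 -4.041
vertex -0.866 2.691 -3.904
vertex -0.407 2.494 -3.729
endloop
endfacet
facet normal 0.614 -0.759 0.217
outer loop
vertex -0.558 2.283 -4.041
vertex -0.407 2.494 -3.729
vertex -1.694 1.709 -2.836
endloop
endfacet
facet normal 0.496 0.589 -0.638
outer loop
vertex -0.407 2.494 -3.729
vertex -0.866 2.691 -3.904
vertex -0.525 2.82 -3.52
endloop
endfacet
facet normal 0.646 -0.232 0.727
outer loop
vertex -0.407 2.494 -3.729
vertex -0.525 2.82 -3.52
vertex -1.694 1.709 -2.836
endloop
endfacet
facet normal -0.877 -0.431 0.213
outer loop
vertex 1.886 0.002 2.572
vertex 1.276 1.251 2.588
vertex 1.687 -0.082 1.585
endloop
endfacet
facet normal 0.439 -0.899 -0.012
outer loop
vertex 2.564 0.349 1.372
vertex 1.886 0.002 2.572
vertex 1.687 -0.082 1.585
endloop
endfacet
facet normal -0.877 -0.431 0.213
outer loop
vertex 1.687 -0.082 1.585
vertex 1.276 1.251 2.588
vertex 1.077 1.167 1.601
endloop
endfacet
facet normal -0.196 -0.083 -0.977
outer loop
vertex 1.077 1.167 1.601
vertex 2.564 0.349 1.372
vertex 1.687 -0.082 1.585
endloop
endfacet
facet normal 0.196 0.083 0.977
outer loop
vertex 1.886 0.002 2.572
vertex 2.153 1.682 2.375
vertex 1.276 1.251 2.588
endloop
endfacet
facet normal 0.439 -0.899 -0.012
outer loop
vertex 2.763 0.433 2.359
vertex 1.886 0.002 2.572
vertex 2.564 0.349 1.372
endloop
endfacet
facet normal 0.196 0.083 0.977
outer loop
vertex 2.763 0.433 2.359
vertex 2.153 1.682 2.375
vertex 1.886 0.002 2.572
endloop
endfacet
facet normal -0.439 0.899 0.012
outer loop
vertex 1.276 1.251 2.588
vertex 2.153 1.682 2.375
vertex 1.077 1.167 1.601
endloop
endfacet
facet normal -0.196 -0.083 -0.977
outer loop
vertex 1.954 1.598 1.388
vertex 2.564 0.349 1.372
vertex 1.077 1.167 1.601
endloop
endfacet
facet normal -0.439 0.899 0.012
outer loop
vertex 1.077 1.167 1.601
vertex 2.153 1.682 2.375
vertex 1.954 1.598 1.388
endloop
endfacet
facet normal 0.877 0.431 -0.213
outer loop
vertex 1.954 1.598 1.388
vertex 2.763 0.433 2.359
vertex 2.564 0.349 1.372
endloop
endfacet
facet normal 0.877 0.431 -0.213
outer loop
vertex 2.153 1.682 2.375
vertex 2.763 0.433 2.359
vertex 1.954 1.598 1.388
endloop
endfacet

endsolid


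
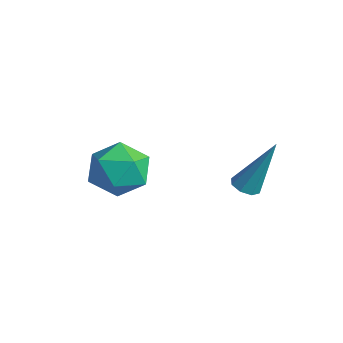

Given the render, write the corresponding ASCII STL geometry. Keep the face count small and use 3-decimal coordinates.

solid 
facet normal -0.826 0.193 0.530
outer loop
vertex -0.698 -1.984 -1.606
vertex -0.783 -3.034 -1.357
vertex -0.217 -2.37 -0.716
endloop
endfacet
facet normal -0.384 0.753 0.534
outer loop
vertex -0.698 -1.984 -1.606
vertex -0.217 -2.37 -0.716
vertex 0.302 -1.658 -1.346
endloop
endfacet
facet normal -0.273 0.951 -0.141
outer loop
vertex -0.698 -1.984 -1.606
vertex 0.302 -1.658 -1.346
vertex 0.056 -1.882 -2.377
endloop
endfacet
facet normal -0.646 0.514 -0.564
outer loop
vertex -0.698 -1.984 -1.606
vertex 0.056 -1.882 -2.377
vertex -0.615 -2.733 -2.383
endloop
endfacet
facet normal -0.988 0.045 -0.149
outer loop
vertex -0.698 -1.984 -1.606
vertex -0.615 -2.733 -2.383
vertex -0.783 -3.034 -1.357
endloop
endfacet
facet normal 0.240 0.539 0.807
outer loop
vertex 0.302 -1.658 -1.346
vertex -0.217 -2.37 -0.716
vertex 0.835 -2.507 -0.937
endloop
endfacet
facet normal -0.475 -0.367 0.800
outer loop
vertex -0.217 -2.37 -0.716
vertex -0.783 -3.034 -1.357
vertex 0.164 -3.358 -0.943
endloop
endfacet
facet normal -0.737 -0.606 -0.299
outer loop
vertex -0.783 -3.034 -1.357
vertex -0.615 -2.733 -2.383
vertex -0.082 -3.582 -1.974
endloop
endfacet
facet normal -0.184 0.152 -0.971
outer loop
vertex -0.615 -2.733 -2.383
vertex 0.056 -1.882 -2.377
vertex 0.437 -2.87 -2.604
endloop
endfacet
facet normal 0.420 0.861 -0.287
outer loop
vertex 0.056 -1.882 -2.377
vertex 0.302 -1.658 -1.346
vertex 1.003 -2.206 -1.963
endloop
endfacet
facet normal 0.646 -0.514 0.564
outer loop
vertex 0.918 -3.256 -1.714
vertex 0.835 -2.507 -0.937
vertex 0.164 -3.358 -0.943
endloop
endfacet
facet normal 0.273 -0.951 0.141
outer loop
vertex 0.918 -3.256 -1.714
vertex 0.164 -3.358 -0.943
vertex -0.082 -3.582 -1.974
endloop
endfacet
facet normal 0.384 -0.753 -0.534
outer loop
vertex 0.918 -3.256 -1.714
vertex -0.082 -3.582 -1.974
vertex 0.437 -2.87 -2.604
endloop
endfacet
facet normal 0.826 -0.193 -0.530
outer loop
vertex 0.918 -3.256 -1.714
vertex 0.437 -2.87 -2.604
vertex 1.003 -2.206 -1.963
endloop
endfacet
facet normal 0.988 -0.045 0.149
outer loop
vertex 0.918 -3.256 -1.714
vertex 1.003 -2.206 -1.963
vertex 0.835 -2.507 -0.937
endloop
endfacet
facet normal 0.184 -0.152 0.971
outer loop
vertex 0.164 -3.358 -0.943
vertex 0.835 -2.507 -0.937
vertex -0.217 -2.37 -0.716
endloop
endfacet
facet normal -0.420 -0.861 0.287
outer loop
vertex -0.082 -3.582 -1.974
vertex 0.164 -3.358 -0.943
vertex -0.783 -3.034 -1.357
endloop
endfacet
facet normal -0.240 -0.539 -0.807
outer loop
vertex 0.437 -2.87 -2.604
vertex -0.082 -3.582 -1.974
vertex -0.615 -2.733 -2.383
endloop
endfacet
facet normal 0.475 0.367 -0.800
outer loop
vertex 1.003 -2.206 -1.963
vertex 0.437 -2.87 -2.604
vertex 0.056 -1.882 -2.377
endloop
endfacet
facet normal 0.737 0.606 0.299
outer loop
vertex 0.835 -2.507 -0.937
vertex 1.003 -2.206 -1.963
vertex 0.302 -1.658 -1.346
endloop
endfacet
facet normal -0.231 -0.360 -0.904
outer loop
vertex 2.364 0.999 -2.771
vertex 1.974 0.74 -2.568
vertex 2.032 1.205 -2.768
endloop
endfacet
facet normal 0.513 0.830 -0.221
outer loop
vertex 2.364 0.999 -2.771
vertex 2.032 1.205 -2.768
vertex 2.466 1.5 -0.652
endloop
endfacet
facet normal -0.232 -0.360 -0.904
outer loop
vertex 2.032 1.205 -2.768
vertex 1.974 0.74 -2.568
vertex 1.667 1.139 -2.648
endloop
endfacet
facet normal -0.207 0.974 -0.093
outer loop
vertex 2.032 1.205 -2.768
vertex 1.667 1.139 -2.648
vertex 2.466 1.5 -0.652
endloop
endfacet
facet normal -0.232 -0.360 -0.904
outer loop
vertex 1.667 1.139 -2.648
vertex 1.974 0.74 -2.568
vertex 1.481 0.839 -2.481
endloop
endfacet
facet normal -0.777 0.595 0.204
outer loop
vertex 1.667 1.139 -2.648
vertex 1.481 0.839 -2.481
vertex 2.466 1.5 -0.652
endloop
endfacet
facet normal -0.231 -0.357 -0.905
outer loop
vertex 1.481 0.839 -2.481
vertex 1.974 0.74 -2.568
vertex 1.584 0.481 -2.366
endloop
endfacet
facet normal -0.863 -0.089 0.497
outer loop
vertex 1.481 0.839 -2.481
vertex 1.584 0.481 -2.366
vertex 2.466 1.5 -0.652
endloop
endfacet
facet normal -0.231 -0.358 -0.905
outer loop
vertex 1.584 0.481 -2.366
vertex 1.974 0.74 -2.568
vertex 1.916 0.274 -2.369
endloop
endfacet
facet normal -0.414 -0.673 0.613
outer loop
vertex 1.584 0.481 -2.366
vertex 1.916 0.274 -2.369
vertex 2.466 1.5 -0.652
endloop
endfacet
facet normal -0.233 -0.357 -0.905
outer loop
vertex 1.916 0.274 -2.369
vertex 1.974 0.74 -2.568
vertex 2.281 0.34 -2.489
endloop
endfacet
facet normal 0.308 -0.818 0.486
outer loop
vertex 1.916 0.274 -2.369
vertex 2.281 0.34 -2.489
vertex 2.466 1.5 -0.652
endloop
endfacet
facet normal -0.231 -0.356 -0.905
outer loop
vertex 2.281 0.34 -2.489
vertex 1.974 0.74 -2.568
vertex 2.467 0.641 -2.655
endloop
endfacet
facet normal 0.879 -0.439 0.189
outer loop
vertex 2.281 0.34 -2.489
vertex 2.467 0.641 -2.655
vertex 2.466 1.5 -0.652
endloop
endfacet
facet normal -0.232 -0.360 -0.904
outer loop
vertex 2.467 0.641 -2.655
vertex 1.974 0.74 -2.568
vertex 2.364 0.999 -2.771
endloop
endfacet
facet normal 0.964 0.244 -0.104
outer loop
vertex 2.467 0.641 -2.655
vertex 2.364 0.999 -2.771
vertex 2.466 1.5 -0.652
endloop
endfacet

endsolid


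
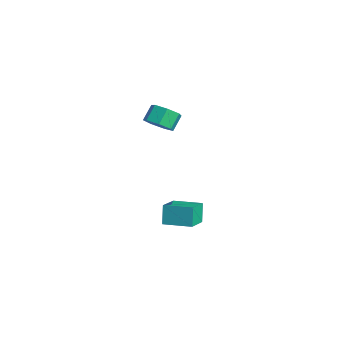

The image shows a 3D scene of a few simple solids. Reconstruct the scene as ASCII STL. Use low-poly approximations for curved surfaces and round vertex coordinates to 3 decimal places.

solid 
facet normal -0.676 -0.728 -0.119
outer loop
vertex 1.914 -2.334 -2.861
vertex 0.933 -1.322 -3.481
vertex 2.36 -2.57 -3.95
endloop
endfacet
facet normal 0.637 -0.657 0.403
outer loop
vertex 3.447 -1.398 -3.759
vertex 1.914 -2.334 -2.861
vertex 2.36 -2.57 -3.95
endloop
endfacet
facet normal -0.676 -0.728 -0.119
outer loop
vertex 2.36 -2.57 -3.95
vertex 0.933 -1.322 -3.481
vertex 1.379 -1.558 -4.57
endloop
endfacet
facet normal 0.371 -0.196 -0.908
outer loop
vertex 1.379 -1.558 -4.57
vertex 3.447 -1.398 -3.759
vertex 2.36 -2.57 -3.95
endloop
endfacet
facet normal -0.371 0.196 0.908
outer loop
vertex 1.914 -2.334 -2.861
vertex 2.02 -0.15 -3.29
vertex 0.933 -1.322 -3.481
endloop
endfacet
facet normal 0.637 -0.657 0.403
outer loop
vertex 3.001 -1.162 -2.67
vertex 1.914 -2.334 -2.861
vertex 3.447 -1.398 -3.759
endloop
endfacet
facet normal -0.371 0.196 0.908
outer loop
vertex 3.001 -1.162 -2.67
vertex 2.02 -0.15 -3.29
vertex 1.914 -2.334 -2.861
endloop
endfacet
facet normal -0.637 0.657 -0.403
outer loop
vertex 0.933 -1.322 -3.481
vertex 2.02 -0.15 -3.29
vertex 1.379 -1.558 -4.57
endloop
endfacet
facet normal 0.371 -0.196 -0.908
outer loop
vertex 2.466 -0.386 -4.379
vertex 3.447 -1.398 -3.759
vertex 1.379 -1.558 -4.57
endloop
endfacet
facet normal -0.637 0.657 -0.403
outer loop
vertex 1.379 -1.558 -4.57
vertex 2.02 -0.15 -3.29
vertex 2.466 -0.386 -4.379
endloop
endfacet
facet normal 0.676 0.728 0.119
outer loop
vertex 2.466 -0.386 -4.379
vertex 3.001 -1.162 -2.67
vertex 3.447 -1.398 -3.759
endloop
endfacet
facet normal 0.676 0.728 0.119
outer loop
vertex 2.02 -0.15 -3.29
vertex 3.001 -1.162 -2.67
vertex 2.466 -0.386 -4.379
endloop
endfacet
facet normal 0.372 -0.607 -0.702
outer loop
vertex 1.67 -2.423 3.173
vertex 1.043 -2.196 2.645
vertex 1.809 -1.84 2.743
endloop
endfacet
facet normal 0.909 0.085 0.409
outer loop
vertex 1.67 -2.423 3.173
vertex 1.809 -1.84 2.743
vertex 1.283 -1.792 3.903
endloop
endfacet
facet normal 0.909 0.083 0.409
outer loop
vertex 1.283 -1.792 3.903
vertex 1.809 -1.84 2.743
vertex 1.423 -1.209 3.473
endloop
endfacet
facet normal -0.371 0.607 0.702
outer loop
vertex 1.283 -1.792 3.903
vertex 1.423 -1.209 3.473
vertex 0.657 -1.564 3.375
endloop
endfacet
facet normal 0.372 -0.607 -0.702
outer loop
vertex 1.809 -1.84 2.743
vertex 1.043 -2.196 2.645
vertex 1.372 -1.525 2.239
endloop
endfacet
facet normal 0.715 0.670 -0.201
outer loop
vertex 1.809 -1.84 2.743
vertex 1.372 -1.525 2.239
vertex 1.423 -1.209 3.473
endloop
endfacet
facet normal 0.714 0.671 -0.201
outer loop
vertex 1.423 -1.209 3.473
vertex 1.372 -1.525 2.239
vertex 0.985 -0.894 2.969
endloop
endfacet
facet normal -0.371 0.607 0.702
outer loop
vertex 1.423 -1.209 3.473
vertex 0.985 -0.894 2.969
vertex 0.657 -1.564 3.375
endloop
endfacet
facet normal 0.371 -0.607 -0.702
outer loop
vertex 1.372 -1.525 2.239
vertex 1.043 -2.196 2.645
vertex 0.687 -1.715 2.041
endloop
endfacet
facet normal -0.018 0.752 -0.659
outer loop
vertex 1.372 -1.525 2.239
vertex 0.687 -1.715 2.041
vertex 0.985 -0.894 2.969
endloop
endfacet
facet normal -0.018 0.752 -0.659
outer loop
vertex 0.985 -0.894 2.969
vertex 0.687 -1.715 2.041
vertex 0.301 -1.084 2.771
endloop
endfacet
facet normal -0.372 0.607 0.702
outer loop
vertex 0.985 -0.894 2.969
vertex 0.301 -1.084 2.771
vertex 0.657 -1.564 3.375
endloop
endfacet
facet normal 0.372 -0.607 -0.702
outer loop
vertex 0.687 -1.715 2.041
vertex 1.043 -2.196 2.645
vertex 0.271 -2.267 2.298
endloop
endfacet
facet normal -0.737 0.267 -0.621
outer loop
vertex 0.687 -1.715 2.041
vertex 0.271 -2.267 2.298
vertex 0.301 -1.084 2.771
endloop
endfacet
facet normal -0.737 0.267 -0.621
outer loop
vertex 0.301 -1.084 2.771
vertex 0.271 -2.267 2.298
vertex -0.116 -1.636 3.028
endloop
endfacet
facet normal -0.372 0.608 0.702
outer loop
vertex 0.301 -1.084 2.771
vertex -0.116 -1.636 3.028
vertex 0.657 -1.564 3.375
endloop
endfacet
facet normal 0.371 -0.607 -0.702
outer loop
vertex 0.271 -2.267 2.298
vertex 1.043 -2.196 2.645
vertex 0.436 -2.765 2.816
endloop
endfacet
facet normal -0.901 -0.419 -0.116
outer loop
vertex 0.271 -2.267 2.298
vertex 0.436 -2.765 2.816
vertex -0.116 -1.636 3.028
endloop
endfacet
facet normal -0.901 -0.419 -0.116
outer loop
vertex -0.116 -1.636 3.028
vertex 0.436 -2.765 2.816
vertex 0.049 -2.134 3.546
endloop
endfacet
facet normal -0.372 0.607 0.702
outer loop
vertex -0.116 -1.636 3.028
vertex 0.049 -2.134 3.546
vertex 0.657 -1.564 3.375
endloop
endfacet
facet normal 0.371 -0.607 -0.703
outer loop
vertex 0.436 -2.765 2.816
vertex 1.043 -2.196 2.645
vertex 1.058 -2.835 3.205
endloop
endfacet
facet normal -0.387 -0.789 0.477
outer loop
vertex 0.436 -2.765 2.816
vertex 1.058 -2.835 3.205
vertex 0.049 -2.134 3.546
endloop
endfacet
facet normal -0.387 -0.789 0.478
outer loop
vertex 0.049 -2.134 3.546
vertex 1.058 -2.835 3.205
vertex 0.672 -2.203 3.936
endloop
endfacet
facet normal -0.372 0.607 0.702
outer loop
vertex 0.049 -2.134 3.546
vertex 0.672 -2.203 3.936
vertex 0.657 -1.564 3.375
endloop
endfacet
facet normal 0.372 -0.607 -0.702
outer loop
vertex 1.058 -2.835 3.205
vertex 1.043 -2.196 2.645
vertex 1.67 -2.423 3.173
endloop
endfacet
facet normal 0.418 -0.566 0.710
outer loop
vertex 1.058 -2.835 3.205
vertex 1.67 -2.423 3.173
vertex 0.672 -2.203 3.936
endloop
endfacet
facet normal 0.419 -0.565 0.711
outer loop
vertex 0.672 -2.203 3.936
vertex 1.67 -2.423 3.173
vertex 1.283 -1.792 3.903
endloop
endfacet
facet normal -0.371 0.608 0.702
outer loop
vertex 0.672 -2.203 3.936
vertex 1.283 -1.792 3.903
vertex 0.657 -1.564 3.375
endloop
endfacet

endsolid


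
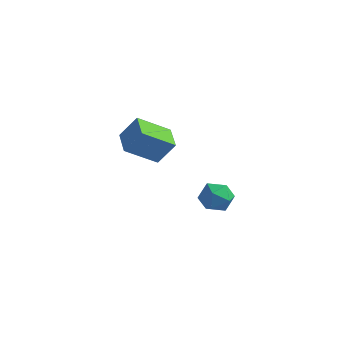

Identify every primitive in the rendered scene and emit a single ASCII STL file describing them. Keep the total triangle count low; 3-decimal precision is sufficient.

solid 
facet normal -0.944 -0.144 0.297
outer loop
vertex 2.139 1.925 -3.817
vertex 2.383 0.922 -3.528
vertex 2.483 1.722 -2.822
endloop
endfacet
facet normal -0.755 0.540 0.371
outer loop
vertex 2.139 1.925 -3.817
vertex 2.483 1.722 -2.822
vertex 2.842 2.586 -3.348
endloop
endfacet
facet normal -0.558 0.785 -0.269
outer loop
vertex 2.139 1.925 -3.817
vertex 2.842 2.586 -3.348
vertex 2.963 2.318 -4.379
endloop
endfacet
facet normal -0.624 0.252 -0.739
outer loop
vertex 2.139 1.925 -3.817
vertex 2.963 2.318 -4.379
vertex 2.68 1.29 -4.491
endloop
endfacet
facet normal -0.863 -0.322 -0.389
outer loop
vertex 2.139 1.925 -3.817
vertex 2.68 1.29 -4.491
vertex 2.383 0.922 -3.528
endloop
endfacet
facet normal -0.187 0.566 0.803
outer loop
vertex 2.842 2.586 -3.348
vertex 2.483 1.722 -2.822
vertex 3.52 1.99 -2.769
endloop
endfacet
facet normal -0.492 -0.541 0.682
outer loop
vertex 2.483 1.722 -2.822
vertex 2.383 0.922 -3.528
vertex 3.237 0.962 -2.881
endloop
endfacet
facet normal -0.362 -0.828 -0.428
outer loop
vertex 2.383 0.922 -3.528
vertex 2.68 1.29 -4.491
vertex 3.358 0.694 -3.912
endloop
endfacet
facet normal 0.025 0.102 -0.995
outer loop
vertex 2.68 1.29 -4.491
vertex 2.963 2.318 -4.379
vertex 3.717 1.558 -4.438
endloop
endfacet
facet normal 0.133 0.963 -0.235
outer loop
vertex 2.963 2.318 -4.379
vertex 2.842 2.586 -3.348
vertex 3.817 2.358 -3.732
endloop
endfacet
facet normal 0.624 -0.252 0.739
outer loop
vertex 4.061 1.355 -3.443
vertex 3.52 1.99 -2.769
vertex 3.237 0.962 -2.881
endloop
endfacet
facet normal 0.558 -0.785 0.269
outer loop
vertex 4.061 1.355 -3.443
vertex 3.237 0.962 -2.881
vertex 3.358 0.694 -3.912
endloop
endfacet
facet normal 0.755 -0.540 -0.371
outer loop
vertex 4.061 1.355 -3.443
vertex 3.358 0.694 -3.912
vertex 3.717 1.558 -4.438
endloop
endfacet
facet normal 0.944 0.144 -0.297
outer loop
vertex 4.061 1.355 -3.443
vertex 3.717 1.558 -4.438
vertex 3.817 2.358 -3.732
endloop
endfacet
facet normal 0.863 0.322 0.389
outer loop
vertex 4.061 1.355 -3.443
vertex 3.817 2.358 -3.732
vertex 3.52 1.99 -2.769
endloop
endfacet
facet normal -0.025 -0.102 0.995
outer loop
vertex 3.237 0.962 -2.881
vertex 3.52 1.99 -2.769
vertex 2.483 1.722 -2.822
endloop
endfacet
facet normal -0.133 -0.963 0.235
outer loop
vertex 3.358 0.694 -3.912
vertex 3.237 0.962 -2.881
vertex 2.383 0.922 -3.528
endloop
endfacet
facet normal 0.187 -0.566 -0.803
outer loop
vertex 3.717 1.558 -4.438
vertex 3.358 0.694 -3.912
vertex 2.68 1.29 -4.491
endloop
endfacet
facet normal 0.492 0.541 -0.682
outer loop
vertex 3.817 2.358 -3.732
vertex 3.717 1.558 -4.438
vertex 2.963 2.318 -4.379
endloop
endfacet
facet normal 0.362 0.828 0.428
outer loop
vertex 3.52 1.99 -2.769
vertex 3.817 2.358 -3.732
vertex 2.842 2.586 -3.348
endloop
endfacet
facet normal -0.573 -0.602 0.555
outer loop
vertex 2.0 -3.908 3.891
vertex 1.005 -2.765 4.104
vertex 1.222 -4.347 2.612
endloop
endfacet
facet normal 0.650 -0.747 -0.139
outer loop
vertex 2.415 -3.095 1.456
vertex 2.0 -3.908 3.891
vertex 1.222 -4.347 2.612
endloop
endfacet
facet normal -0.573 -0.602 0.555
outer loop
vertex 1.222 -4.347 2.612
vertex 1.005 -2.765 4.104
vertex 0.227 -3.204 2.825
endloop
endfacet
facet normal -0.499 -0.282 -0.820
outer loop
vertex 0.227 -3.204 2.825
vertex 2.415 -3.095 1.456
vertex 1.222 -4.347 2.612
endloop
endfacet
facet normal 0.499 0.282 0.820
outer loop
vertex 2.0 -3.908 3.891
vertex 2.198 -1.513 2.948
vertex 1.005 -2.765 4.104
endloop
endfacet
facet normal 0.650 -0.747 -0.139
outer loop
vertex 3.193 -2.656 2.735
vertex 2.0 -3.908 3.891
vertex 2.415 -3.095 1.456
endloop
endfacet
facet normal 0.499 0.282 0.820
outer loop
vertex 3.193 -2.656 2.735
vertex 2.198 -1.513 2.948
vertex 2.0 -3.908 3.891
endloop
endfacet
facet normal -0.650 0.747 0.139
outer loop
vertex 1.005 -2.765 4.104
vertex 2.198 -1.513 2.948
vertex 0.227 -3.204 2.825
endloop
endfacet
facet normal -0.499 -0.282 -0.820
outer loop
vertex 1.42 -1.952 1.669
vertex 2.415 -3.095 1.456
vertex 0.227 -3.204 2.825
endloop
endfacet
facet normal -0.650 0.747 0.139
outer loop
vertex 0.227 -3.204 2.825
vertex 2.198 -1.513 2.948
vertex 1.42 -1.952 1.669
endloop
endfacet
facet normal 0.573 0.602 -0.555
outer loop
vertex 1.42 -1.952 1.669
vertex 3.193 -2.656 2.735
vertex 2.415 -3.095 1.456
endloop
endfacet
facet normal 0.573 0.602 -0.555
outer loop
vertex 2.198 -1.513 2.948
vertex 3.193 -2.656 2.735
vertex 1.42 -1.952 1.669
endloop
endfacet

endsolid


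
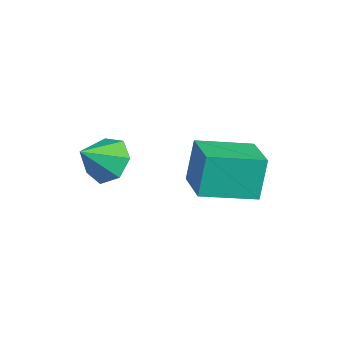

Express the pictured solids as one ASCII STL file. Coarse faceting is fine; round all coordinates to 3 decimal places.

solid 
facet normal 0.012 0.713 -0.701
outer loop
vertex 0.323 -0.24 -3.608
vertex -0.102 0.312 -3.054
vertex 0.774 0.195 -3.158
endloop
endfacet
facet normal 0.695 -0.719 -0.002
outer loop
vertex 0.323 -0.24 -3.608
vertex 0.774 0.195 -3.158
vertex -0.118 -0.672 -2.086
endloop
endfacet
facet normal 0.012 0.713 -0.701
outer loop
vertex 0.774 0.195 -3.158
vertex -0.102 0.312 -3.054
vertex 0.566 0.719 -2.629
endloop
endfacet
facet normal 0.827 -0.202 0.525
outer loop
vertex 0.774 0.195 -3.158
vertex 0.566 0.719 -2.629
vertex -0.118 -0.672 -2.086
endloop
endfacet
facet normal 0.012 0.713 -0.701
outer loop
vertex 0.566 0.719 -2.629
vertex -0.102 0.312 -3.054
vertex -0.145 0.936 -2.42
endloop
endfacet
facet normal 0.331 0.197 0.923
outer loop
vertex 0.566 0.719 -2.629
vertex -0.145 0.936 -2.42
vertex -0.118 -0.672 -2.086
endloop
endfacet
facet normal 0.012 0.713 -0.701
outer loop
vertex -0.145 0.936 -2.42
vertex -0.102 0.312 -3.054
vertex -0.824 0.683 -2.689
endloop
endfacet
facet normal -0.419 0.178 0.890
outer loop
vertex -0.145 0.936 -2.42
vertex -0.824 0.683 -2.689
vertex -0.118 -0.672 -2.086
endloop
endfacet
facet normal 0.012 0.713 -0.701
outer loop
vertex -0.824 0.683 -2.689
vertex -0.102 0.312 -3.054
vertex -0.959 0.151 -3.232
endloop
endfacet
facet normal -0.857 -0.245 0.453
outer loop
vertex -0.824 0.683 -2.689
vertex -0.959 0.151 -3.232
vertex -0.118 -0.672 -2.086
endloop
endfacet
facet normal 0.012 0.713 -0.701
outer loop
vertex -0.959 0.151 -3.232
vertex -0.102 0.312 -3.054
vertex -0.449 -0.26 -3.641
endloop
endfacet
facet normal -0.655 -0.753 -0.060
outer loop
vertex -0.959 0.151 -3.232
vertex -0.449 -0.26 -3.641
vertex -0.118 -0.672 -2.086
endloop
endfacet
facet normal 0.012 0.713 -0.701
outer loop
vertex -0.449 -0.26 -3.641
vertex -0.102 0.312 -3.054
vertex 0.323 -0.24 -3.608
endloop
endfacet
facet normal 0.036 -0.964 -0.263
outer loop
vertex -0.449 -0.26 -3.641
vertex 0.323 -0.24 -3.608
vertex -0.118 -0.672 -2.086
endloop
endfacet
facet normal -0.886 0.322 -0.334
outer loop
vertex 1.03 2.798 -2.453
vertex 1.84 4.543 -2.918
vertex 1.369 2.263 -3.867
endloop
endfacet
facet normal -0.409 -0.881 0.235
outer loop
vertex 2.76 1.757 -3.342
vertex 1.03 2.798 -2.453
vertex 1.369 2.263 -3.867
endloop
endfacet
facet normal -0.885 0.322 -0.335
outer loop
vertex 1.369 2.263 -3.867
vertex 1.84 4.543 -2.918
vertex 2.18 4.008 -4.332
endloop
endfacet
facet normal 0.219 -0.345 -0.913
outer loop
vertex 2.18 4.008 -4.332
vertex 2.76 1.757 -3.342
vertex 1.369 2.263 -3.867
endloop
endfacet
facet normal -0.219 0.345 0.913
outer loop
vertex 1.03 2.798 -2.453
vertex 3.231 4.037 -2.393
vertex 1.84 4.543 -2.918
endloop
endfacet
facet normal -0.410 -0.881 0.235
outer loop
vertex 2.42 2.292 -1.928
vertex 1.03 2.798 -2.453
vertex 2.76 1.757 -3.342
endloop
endfacet
facet normal -0.219 0.345 0.913
outer loop
vertex 2.42 2.292 -1.928
vertex 3.231 4.037 -2.393
vertex 1.03 2.798 -2.453
endloop
endfacet
facet normal 0.409 0.882 -0.235
outer loop
vertex 1.84 4.543 -2.918
vertex 3.231 4.037 -2.393
vertex 2.18 4.008 -4.332
endloop
endfacet
facet normal 0.219 -0.345 -0.913
outer loop
vertex 3.57 3.502 -3.807
vertex 2.76 1.757 -3.342
vertex 2.18 4.008 -4.332
endloop
endfacet
facet normal 0.410 0.881 -0.235
outer loop
vertex 2.18 4.008 -4.332
vertex 3.231 4.037 -2.393
vertex 3.57 3.502 -3.807
endloop
endfacet
facet normal 0.886 -0.322 0.335
outer loop
vertex 3.57 3.502 -3.807
vertex 2.42 2.292 -1.928
vertex 2.76 1.757 -3.342
endloop
endfacet
facet normal 0.886 -0.322 0.334
outer loop
vertex 3.231 4.037 -2.393
vertex 2.42 2.292 -1.928
vertex 3.57 3.502 -3.807
endloop
endfacet

endsolid


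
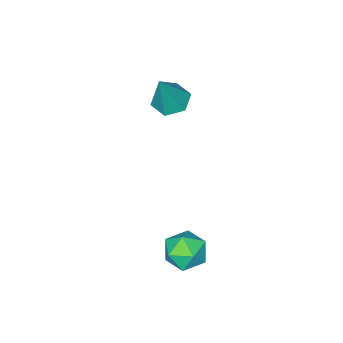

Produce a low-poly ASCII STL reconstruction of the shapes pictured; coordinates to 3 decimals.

solid 
facet normal -0.400 -0.103 -0.911
outer loop
vertex 1.009 -0.005 1.967
vertex 0.472 -0.301 2.236
vertex 0.483 0.364 2.156
endloop
endfacet
facet normal 0.581 0.813 0.030
outer loop
vertex 1.009 -0.005 1.967
vertex 0.483 0.364 2.156
vertex 1.108 -0.139 3.684
endloop
endfacet
facet normal -0.401 -0.103 -0.910
outer loop
vertex 0.483 0.364 2.156
vertex 0.472 -0.301 2.236
vertex -0.054 0.068 2.426
endloop
endfacet
facet normal -0.279 0.872 0.401
outer loop
vertex 0.483 0.364 2.156
vertex -0.054 0.068 2.426
vertex 1.108 -0.139 3.684
endloop
endfacet
facet normal -0.401 -0.102 -0.910
outer loop
vertex -0.054 0.068 2.426
vertex 0.472 -0.301 2.236
vertex -0.066 -0.597 2.506
endloop
endfacet
facet normal -0.723 0.095 0.684
outer loop
vertex -0.054 0.068 2.426
vertex -0.066 -0.597 2.506
vertex 1.108 -0.139 3.684
endloop
endfacet
facet normal -0.401 -0.102 -0.910
outer loop
vertex -0.066 -0.597 2.506
vertex 0.472 -0.301 2.236
vertex 0.46 -0.966 2.316
endloop
endfacet
facet normal -0.307 -0.743 0.595
outer loop
vertex -0.066 -0.597 2.506
vertex 0.46 -0.966 2.316
vertex 1.108 -0.139 3.684
endloop
endfacet
facet normal -0.401 -0.102 -0.910
outer loop
vertex 0.46 -0.966 2.316
vertex 0.472 -0.301 2.236
vertex 0.997 -0.67 2.046
endloop
endfacet
facet normal 0.554 -0.802 0.223
outer loop
vertex 0.46 -0.966 2.316
vertex 0.997 -0.67 2.046
vertex 1.108 -0.139 3.684
endloop
endfacet
facet normal -0.401 -0.101 -0.911
outer loop
vertex 0.997 -0.67 2.046
vertex 0.472 -0.301 2.236
vertex 1.009 -0.005 1.967
endloop
endfacet
facet normal 0.998 -0.025 -0.059
outer loop
vertex 0.997 -0.67 2.046
vertex 1.009 -0.005 1.967
vertex 1.108 -0.139 3.684
endloop
endfacet
facet normal -0.808 0.585 -0.069
outer loop
vertex 3.203 4.155 -0.813
vertex 2.76 3.542 -0.822
vertex 2.94 3.868 -0.163
endloop
endfacet
facet normal -0.285 0.914 0.289
outer loop
vertex 3.203 4.155 -0.813
vertex 2.94 3.868 -0.163
vertex 3.658 4.106 -0.209
endloop
endfacet
facet normal 0.287 0.948 -0.139
outer loop
vertex 3.203 4.155 -0.813
vertex 3.658 4.106 -0.209
vertex 3.92 3.926 -0.896
endloop
endfacet
facet normal 0.116 0.640 -0.760
outer loop
vertex 3.203 4.155 -0.813
vertex 3.92 3.926 -0.896
vertex 3.365 3.577 -1.275
endloop
endfacet
facet normal -0.560 0.416 -0.716
outer loop
vertex 3.203 4.155 -0.813
vertex 3.365 3.577 -1.275
vertex 2.76 3.542 -0.822
endloop
endfacet
facet normal -0.115 0.511 0.852
outer loop
vertex 3.658 4.106 -0.209
vertex 2.94 3.868 -0.163
vertex 3.495 3.463 0.155
endloop
endfacet
facet normal -0.962 -0.022 0.274
outer loop
vertex 2.94 3.868 -0.163
vertex 2.76 3.542 -0.822
vertex 2.94 3.114 -0.224
endloop
endfacet
facet normal -0.562 -0.295 -0.773
outer loop
vertex 2.76 3.542 -0.822
vertex 3.365 3.577 -1.275
vertex 3.202 2.934 -0.911
endloop
endfacet
facet normal 0.533 0.068 -0.843
outer loop
vertex 3.365 3.577 -1.275
vertex 3.92 3.926 -0.896
vertex 3.92 3.172 -0.957
endloop
endfacet
facet normal 0.809 0.565 0.161
outer loop
vertex 3.92 3.926 -0.896
vertex 3.658 4.106 -0.209
vertex 4.1 3.498 -0.298
endloop
endfacet
facet normal -0.116 -0.640 0.760
outer loop
vertex 3.657 2.885 -0.307
vertex 3.495 3.463 0.155
vertex 2.94 3.114 -0.224
endloop
endfacet
facet normal -0.287 -0.948 0.139
outer loop
vertex 3.657 2.885 -0.307
vertex 2.94 3.114 -0.224
vertex 3.202 2.934 -0.911
endloop
endfacet
facet normal 0.285 -0.914 -0.289
outer loop
vertex 3.657 2.885 -0.307
vertex 3.202 2.934 -0.911
vertex 3.92 3.172 -0.957
endloop
endfacet
facet normal 0.808 -0.585 0.069
outer loop
vertex 3.657 2.885 -0.307
vertex 3.92 3.172 -0.957
vertex 4.1 3.498 -0.298
endloop
endfacet
facet normal 0.560 -0.416 0.716
outer loop
vertex 3.657 2.885 -0.307
vertex 4.1 3.498 -0.298
vertex 3.495 3.463 0.155
endloop
endfacet
facet normal -0.533 -0.068 0.843
outer loop
vertex 2.94 3.114 -0.224
vertex 3.495 3.463 0.155
vertex 2.94 3.868 -0.163
endloop
endfacet
facet normal -0.809 -0.565 -0.161
outer loop
vertex 3.202 2.934 -0.911
vertex 2.94 3.114 -0.224
vertex 2.76 3.542 -0.822
endloop
endfacet
facet normal 0.115 -0.511 -0.852
outer loop
vertex 3.92 3.172 -0.957
vertex 3.202 2.934 -0.911
vertex 3.365 3.577 -1.275
endloop
endfacet
facet normal 0.962 0.022 -0.274
outer loop
vertex 4.1 3.498 -0.298
vertex 3.92 3.172 -0.957
vertex 3.92 3.926 -0.896
endloop
endfacet
facet normal 0.562 0.295 0.773
outer loop
vertex 3.495 3.463 0.155
vertex 4.1 3.498 -0.298
vertex 3.658 4.106 -0.209
endloop
endfacet

endsolid
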